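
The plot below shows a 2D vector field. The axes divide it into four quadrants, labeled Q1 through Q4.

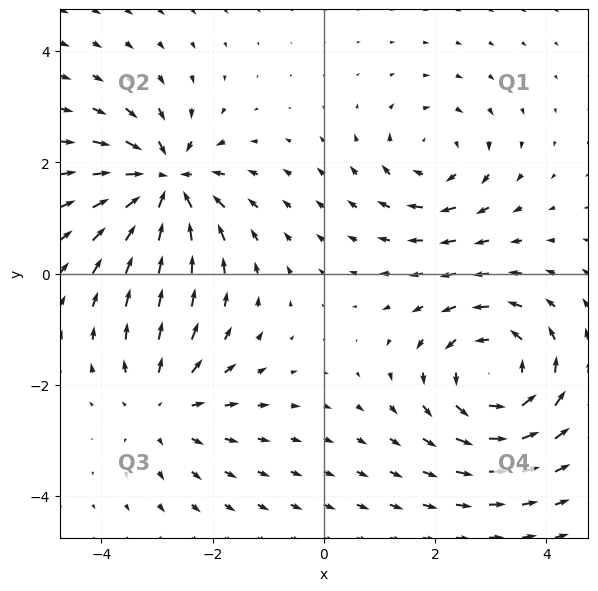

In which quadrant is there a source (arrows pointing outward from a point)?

Q3

The source sits at approximately (-2.9, -2.4), which lies in quadrant Q3. The divergence there is about +3, positive as expected for a source.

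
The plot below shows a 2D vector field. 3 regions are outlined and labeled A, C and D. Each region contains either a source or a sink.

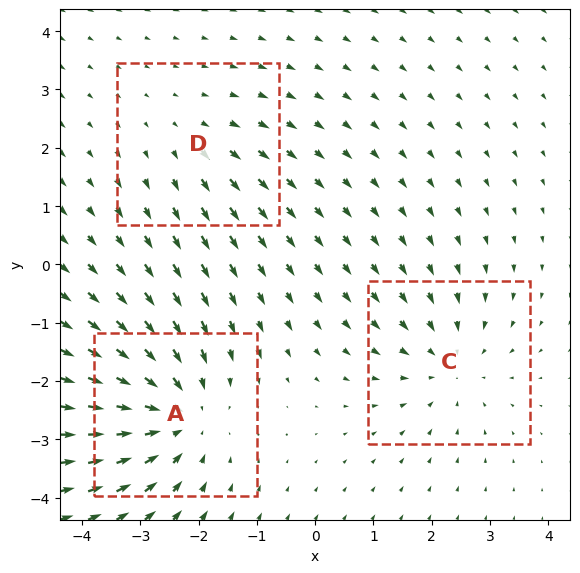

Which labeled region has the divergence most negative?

A

Divergence at each region's feature centre — A: about -4, C: about -3, D: about +2. Region A is most negative.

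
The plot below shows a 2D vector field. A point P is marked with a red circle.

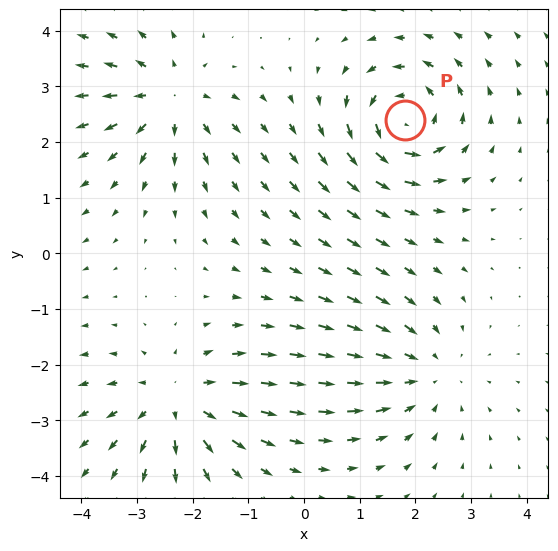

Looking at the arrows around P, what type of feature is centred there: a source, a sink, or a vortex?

At P (1.8, 2.4) the arrows circulate counterclockwise. Divergence ≈0, curl about +5 — near-zero divergence with nonzero curl is a vortex.

vortex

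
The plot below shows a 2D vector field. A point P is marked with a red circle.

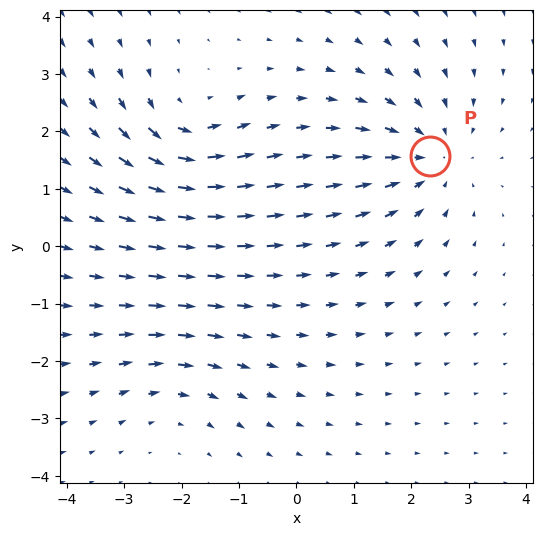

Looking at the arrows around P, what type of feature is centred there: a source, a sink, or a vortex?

At P (2.3, 1.6) the arrows converge inward. Divergence about -4, curl ≈0 — negative divergence with near-zero curl is a sink.

sink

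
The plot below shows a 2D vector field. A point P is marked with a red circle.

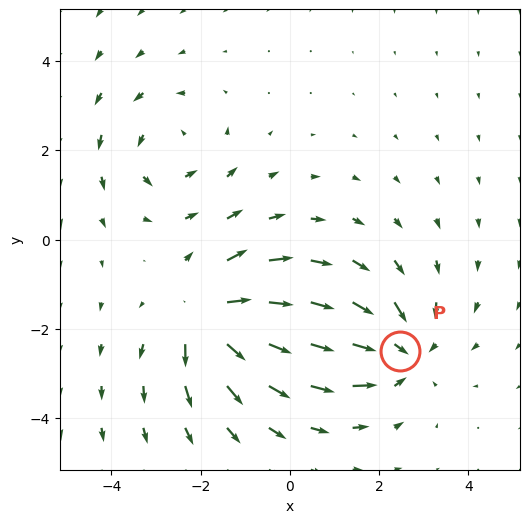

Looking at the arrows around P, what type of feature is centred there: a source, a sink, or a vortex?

sink

At P (2.5, -2.5) the arrows converge inward. Divergence about -3, curl ≈0 — negative divergence with near-zero curl is a sink.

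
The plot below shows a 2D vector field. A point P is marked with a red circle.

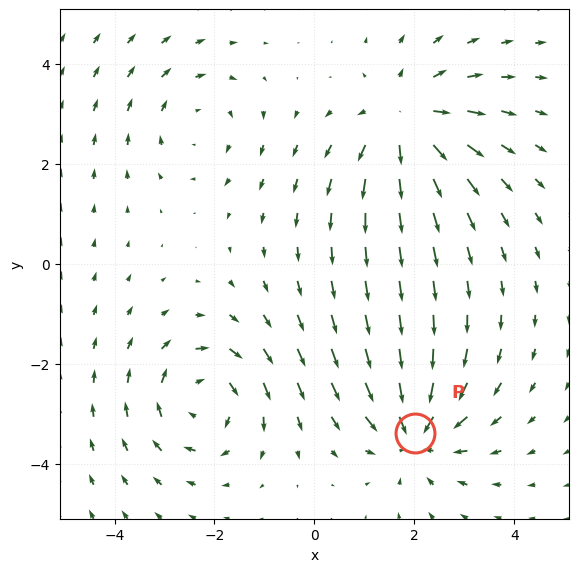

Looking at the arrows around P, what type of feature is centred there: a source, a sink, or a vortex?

At P (2.0, -3.4) the arrows converge inward. Divergence about -4, curl ≈0 — negative divergence with near-zero curl is a sink.

sink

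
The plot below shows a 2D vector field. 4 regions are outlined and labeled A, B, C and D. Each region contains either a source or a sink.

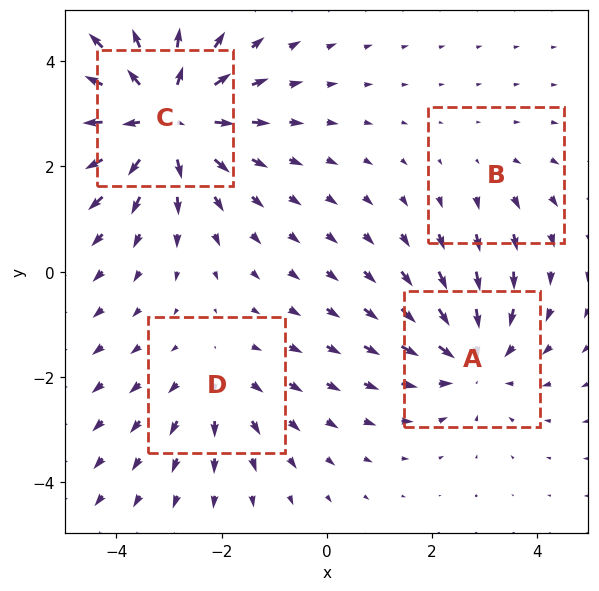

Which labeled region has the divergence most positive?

Divergence at each region's feature centre — A: about -4, B: about +2, C: about +6, D: about +3. Region C is most positive.

C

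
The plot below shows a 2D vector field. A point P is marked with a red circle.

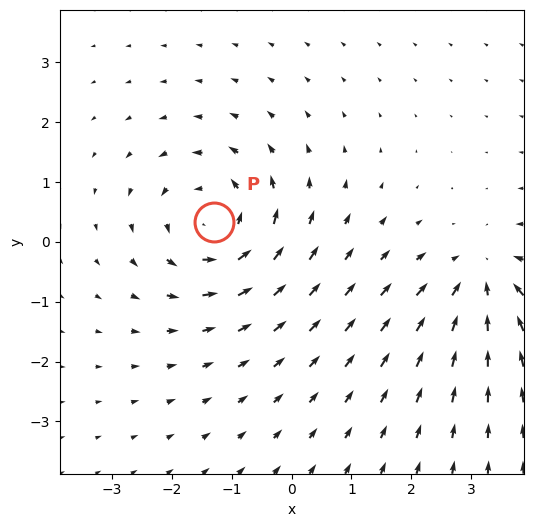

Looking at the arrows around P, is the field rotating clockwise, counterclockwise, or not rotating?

Near P at (-1.3, 0.3) the arrows circulate counterclockwise. The curl (z-component) there is about +4; positive curl means counterclockwise rotation.

counterclockwise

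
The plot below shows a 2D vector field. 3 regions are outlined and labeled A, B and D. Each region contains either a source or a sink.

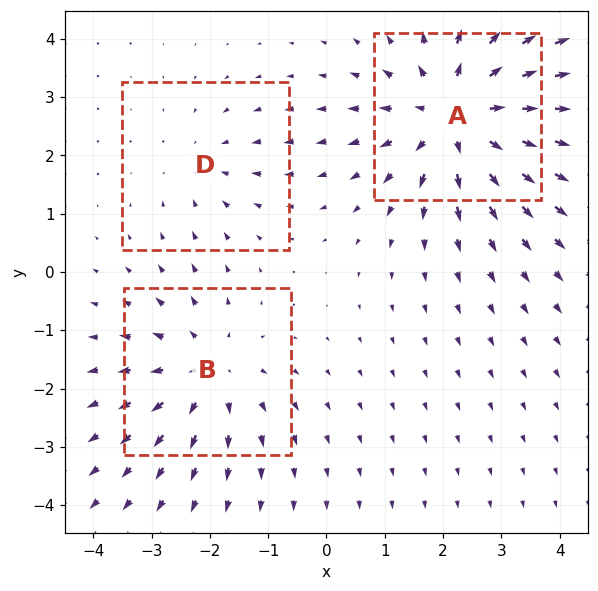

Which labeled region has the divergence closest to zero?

D

Divergence at each region's feature centre — A: about +5, B: about +3, D: about -2. Region D is closest to zero.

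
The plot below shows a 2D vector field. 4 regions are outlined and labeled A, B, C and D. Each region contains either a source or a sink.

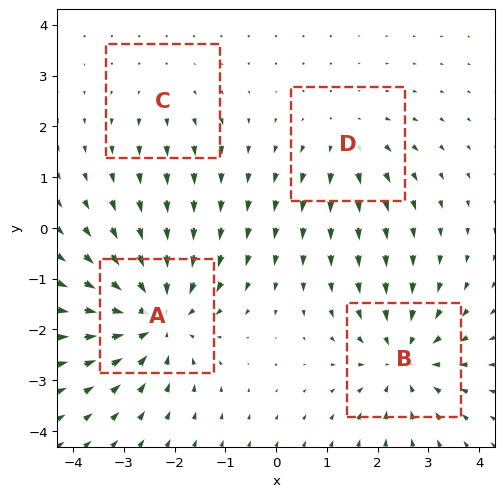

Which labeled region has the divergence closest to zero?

C

Divergence at each region's feature centre — A: about -6, B: about -5, C: about +2, D: about +3. Region C is closest to zero.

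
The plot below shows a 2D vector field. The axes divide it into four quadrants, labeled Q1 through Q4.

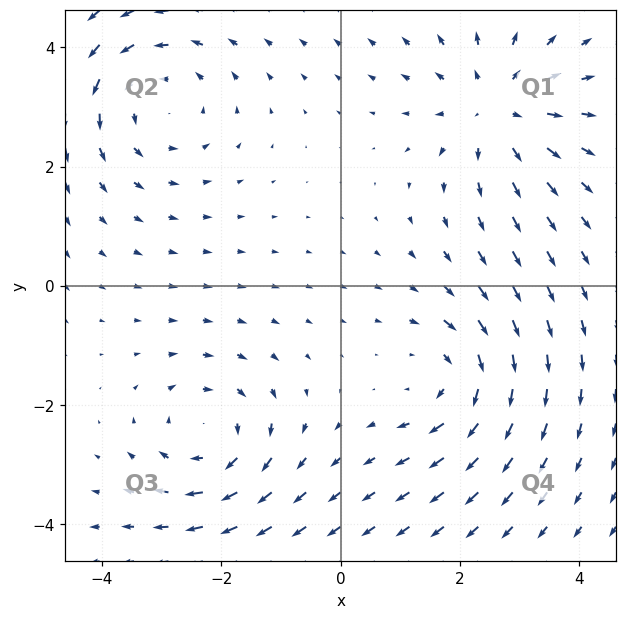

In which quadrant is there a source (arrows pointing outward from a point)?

The source sits at approximately (2.6, 3.0), which lies in quadrant Q1. The divergence there is about +4, positive as expected for a source.

Q1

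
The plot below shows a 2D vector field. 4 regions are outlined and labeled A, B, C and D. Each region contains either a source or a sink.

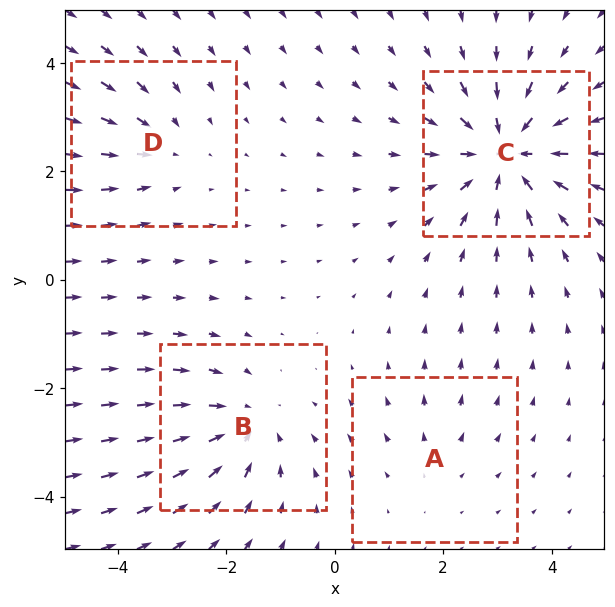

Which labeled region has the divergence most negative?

C

Divergence at each region's feature centre — A: about +2, B: about -4, C: about -6, D: about -3. Region C is most negative.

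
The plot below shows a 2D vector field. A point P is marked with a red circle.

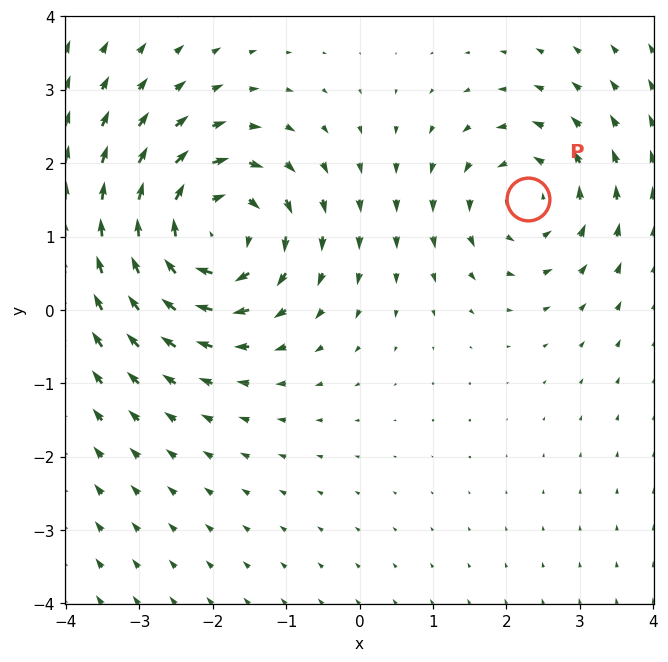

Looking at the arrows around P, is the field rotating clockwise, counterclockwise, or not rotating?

Near P at (2.3, 1.5) the arrows circulate counterclockwise. The curl (z-component) there is about +4; positive curl means counterclockwise rotation.

counterclockwise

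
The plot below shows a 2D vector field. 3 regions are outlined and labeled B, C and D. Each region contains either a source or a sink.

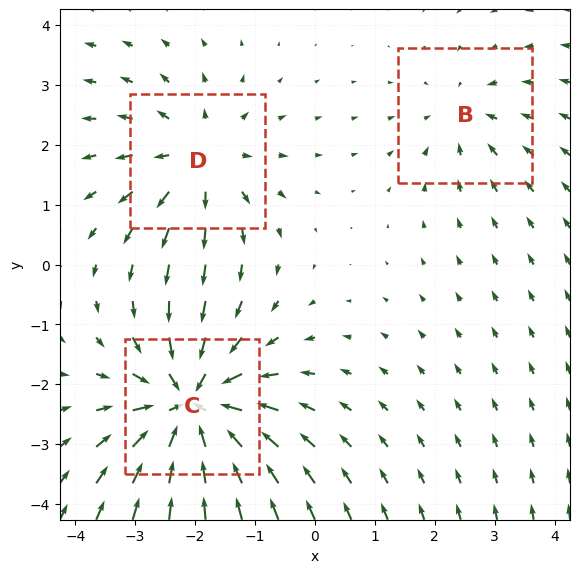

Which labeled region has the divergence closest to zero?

Divergence at each region's feature centre — B: about -2, C: about -5, D: about +3. Region B is closest to zero.

B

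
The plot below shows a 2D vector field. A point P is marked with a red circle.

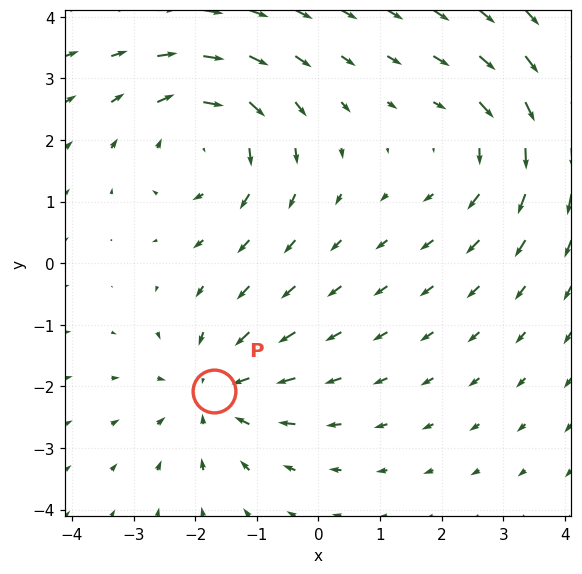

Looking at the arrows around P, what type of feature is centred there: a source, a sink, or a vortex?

sink

At P (-1.7, -2.1) the arrows converge inward. Divergence about -4, curl ≈0 — negative divergence with near-zero curl is a sink.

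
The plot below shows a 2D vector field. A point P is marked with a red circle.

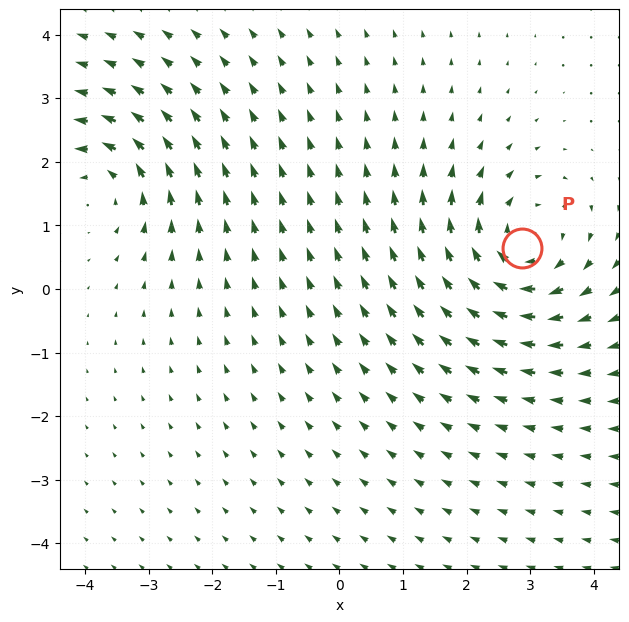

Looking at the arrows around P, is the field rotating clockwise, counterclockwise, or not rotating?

Near P at (2.9, 0.6) the arrows circulate clockwise. The curl (z-component) there is about -5; negative curl means clockwise rotation.

clockwise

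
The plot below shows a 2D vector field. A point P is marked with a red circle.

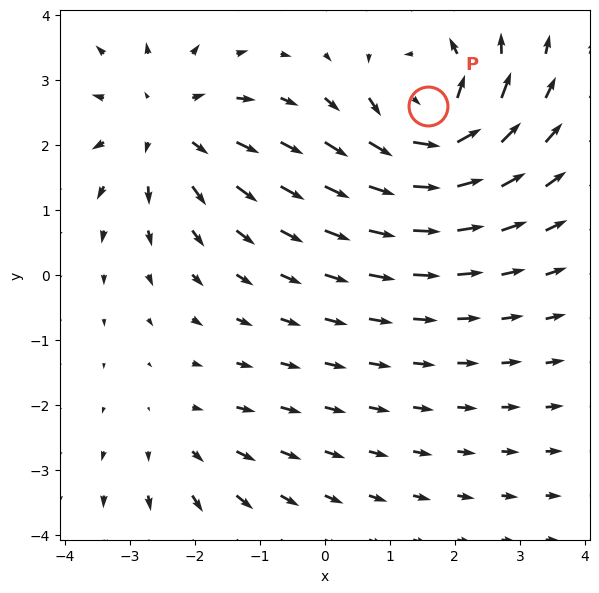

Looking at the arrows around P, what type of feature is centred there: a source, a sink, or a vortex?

At P (1.6, 2.6) the arrows circulate counterclockwise. Divergence ≈0, curl about +7 — near-zero divergence with nonzero curl is a vortex.

vortex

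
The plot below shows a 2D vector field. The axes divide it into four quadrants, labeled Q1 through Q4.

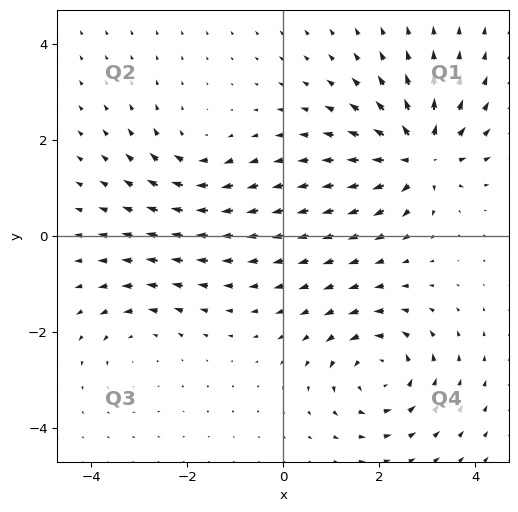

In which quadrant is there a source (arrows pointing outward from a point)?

Q1

The source sits at approximately (2.8, 1.7), which lies in quadrant Q1. The divergence there is about +7, positive as expected for a source.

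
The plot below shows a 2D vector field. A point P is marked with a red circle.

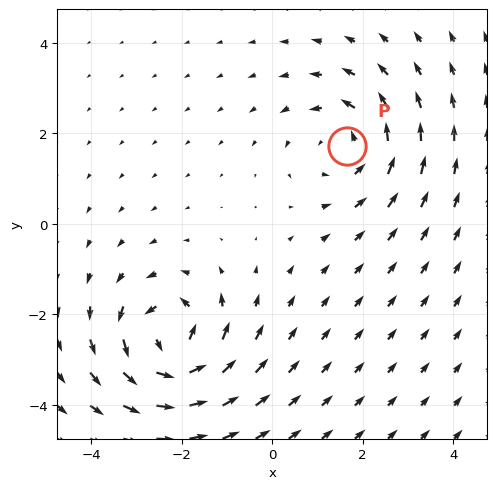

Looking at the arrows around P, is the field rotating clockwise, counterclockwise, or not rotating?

Near P at (1.7, 1.7) the arrows circulate counterclockwise. The curl (z-component) there is about +3; positive curl means counterclockwise rotation.

counterclockwise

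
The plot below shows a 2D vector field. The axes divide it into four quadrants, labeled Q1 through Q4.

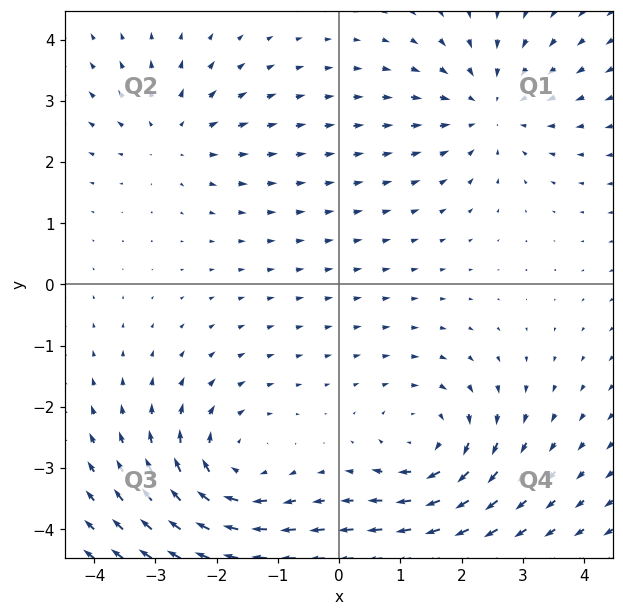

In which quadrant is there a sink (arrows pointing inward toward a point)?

The sink sits at approximately (2.5, 2.9), which lies in quadrant Q1. The divergence there is about -3, negative as expected for a sink.

Q1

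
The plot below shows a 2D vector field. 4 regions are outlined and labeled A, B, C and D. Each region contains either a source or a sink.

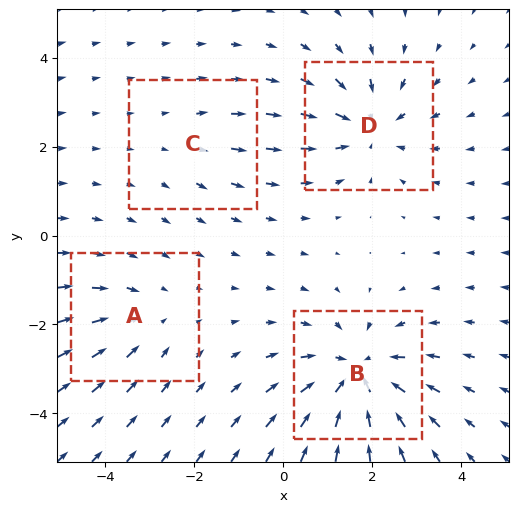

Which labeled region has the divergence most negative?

B

Divergence at each region's feature centre — A: about -3, B: about -6, C: about +2, D: about -5. Region B is most negative.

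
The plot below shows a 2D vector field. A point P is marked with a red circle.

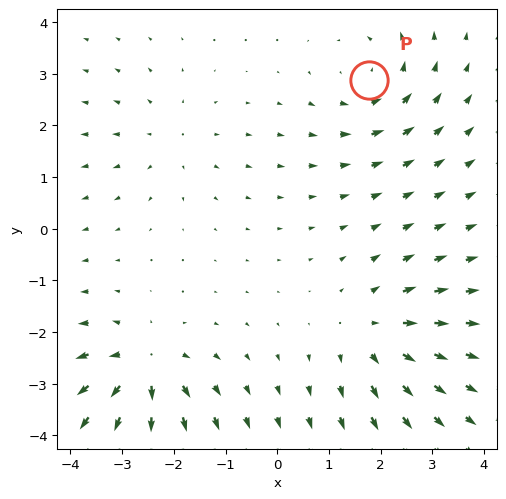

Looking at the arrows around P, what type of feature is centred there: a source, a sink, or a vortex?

At P (1.8, 2.9) the arrows circulate counterclockwise. Divergence ≈0, curl about +4 — near-zero divergence with nonzero curl is a vortex.

vortex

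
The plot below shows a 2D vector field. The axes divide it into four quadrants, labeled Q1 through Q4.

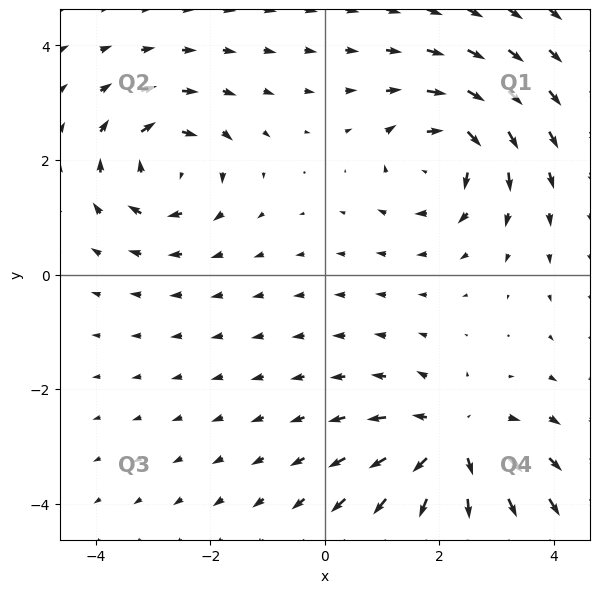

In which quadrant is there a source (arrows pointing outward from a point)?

Q4

The source sits at approximately (2.2, -3.0), which lies in quadrant Q4. The divergence there is about +4, positive as expected for a source.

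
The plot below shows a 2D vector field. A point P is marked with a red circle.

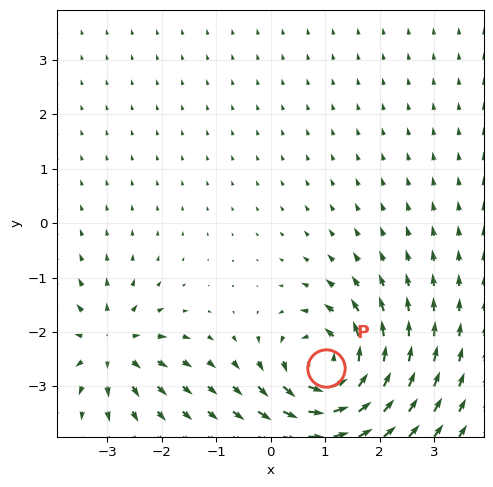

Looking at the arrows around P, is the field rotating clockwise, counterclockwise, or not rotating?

counterclockwise

Near P at (1.0, -2.7) the arrows circulate counterclockwise. The curl (z-component) there is about +6; positive curl means counterclockwise rotation.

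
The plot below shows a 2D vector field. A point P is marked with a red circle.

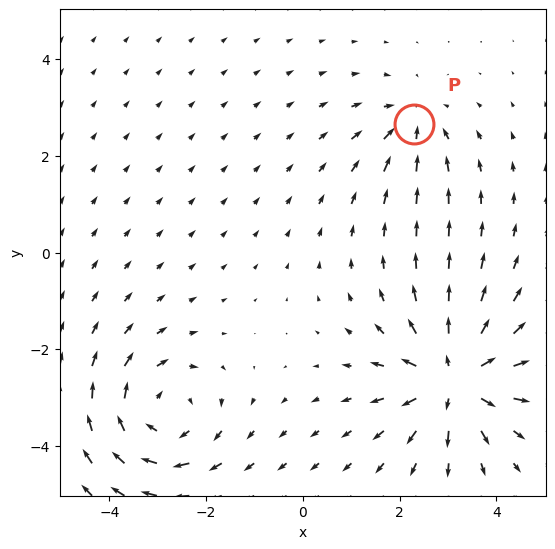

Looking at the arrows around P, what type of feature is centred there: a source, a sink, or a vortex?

sink

At P (2.3, 2.6) the arrows converge inward. Divergence about -3, curl ≈0 — negative divergence with near-zero curl is a sink.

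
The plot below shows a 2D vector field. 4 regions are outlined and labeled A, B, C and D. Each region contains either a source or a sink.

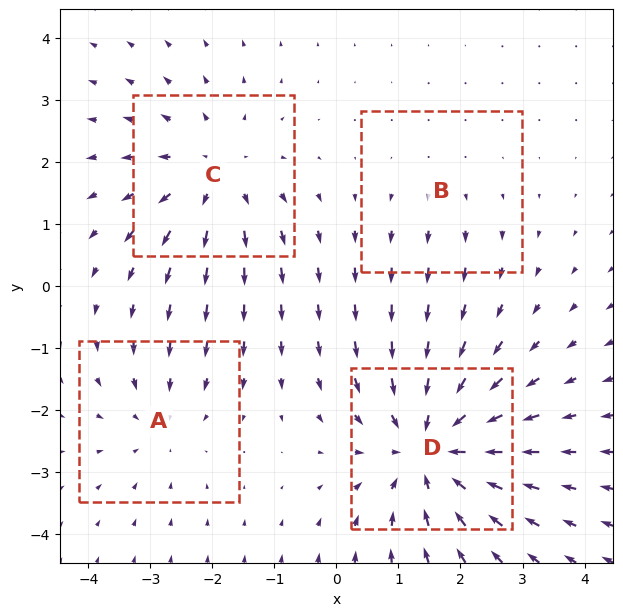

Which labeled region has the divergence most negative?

D

Divergence at each region's feature centre — A: about -3, B: about +2, C: about +4, D: about -6. Region D is most negative.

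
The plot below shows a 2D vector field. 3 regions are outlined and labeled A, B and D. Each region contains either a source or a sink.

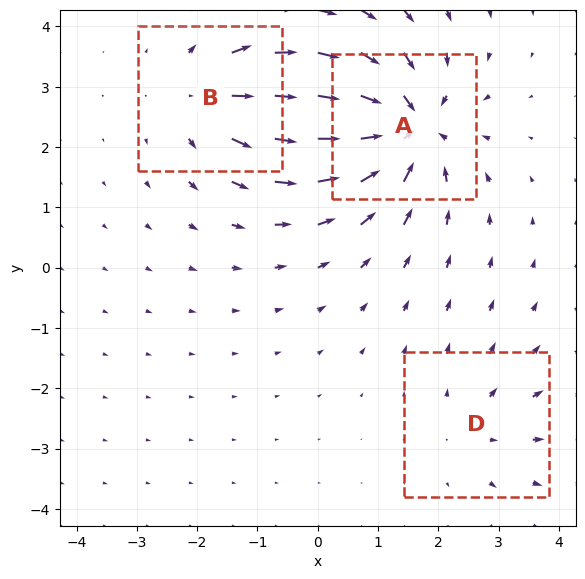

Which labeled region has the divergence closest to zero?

D

Divergence at each region's feature centre — A: about -5, B: about +3, D: about +2. Region D is closest to zero.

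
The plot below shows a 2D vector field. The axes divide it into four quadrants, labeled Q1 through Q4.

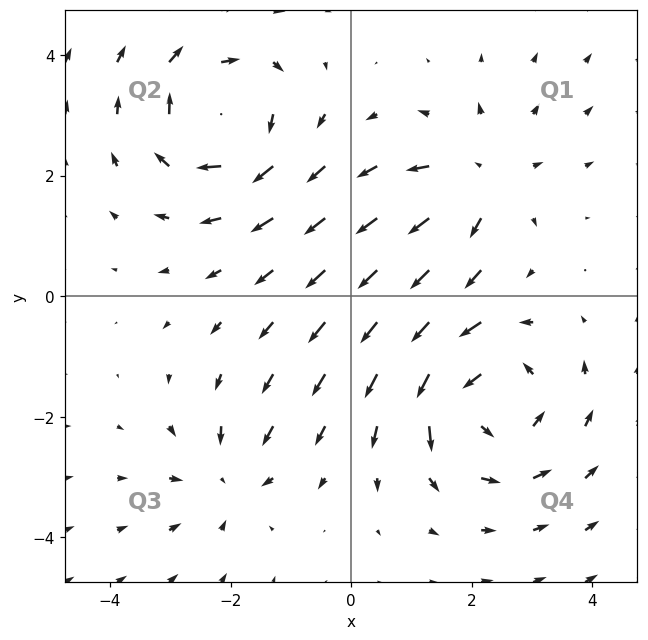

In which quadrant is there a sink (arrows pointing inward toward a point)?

Q3

The sink sits at approximately (-2.0, -3.0), which lies in quadrant Q3. The divergence there is about -3, negative as expected for a sink.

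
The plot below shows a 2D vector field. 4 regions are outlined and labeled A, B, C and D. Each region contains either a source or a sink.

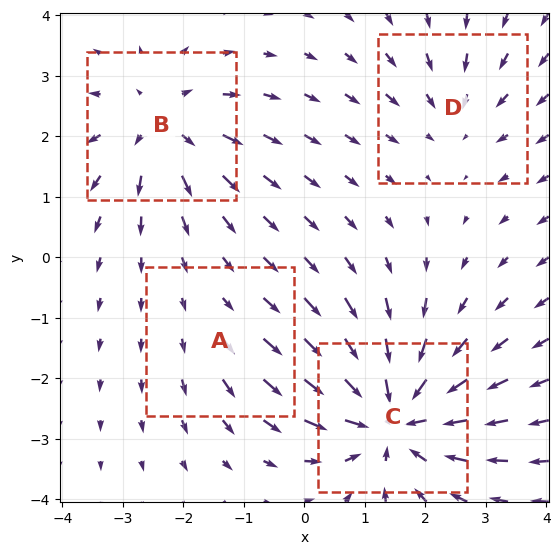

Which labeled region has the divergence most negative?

C

Divergence at each region's feature centre — A: about +2, B: about +4, C: about -7, D: about -3. Region C is most negative.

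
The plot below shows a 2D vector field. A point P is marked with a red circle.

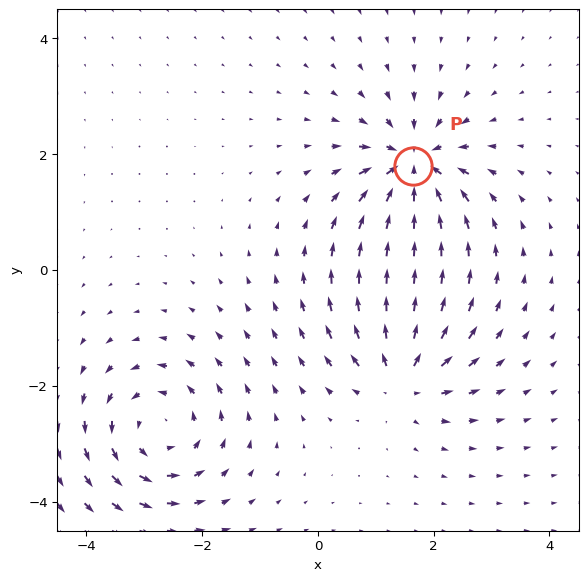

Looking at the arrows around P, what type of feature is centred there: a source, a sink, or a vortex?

sink

At P (1.6, 1.8) the arrows converge inward. Divergence about -7, curl ≈0 — negative divergence with near-zero curl is a sink.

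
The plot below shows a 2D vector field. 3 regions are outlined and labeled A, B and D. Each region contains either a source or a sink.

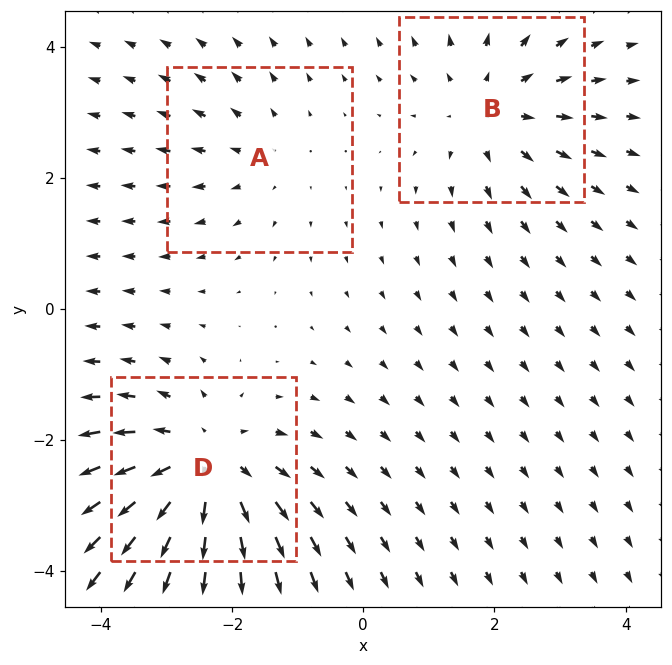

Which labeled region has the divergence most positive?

Divergence at each region's feature centre — A: about +2, B: about +3, D: about +4. Region D is most positive.

D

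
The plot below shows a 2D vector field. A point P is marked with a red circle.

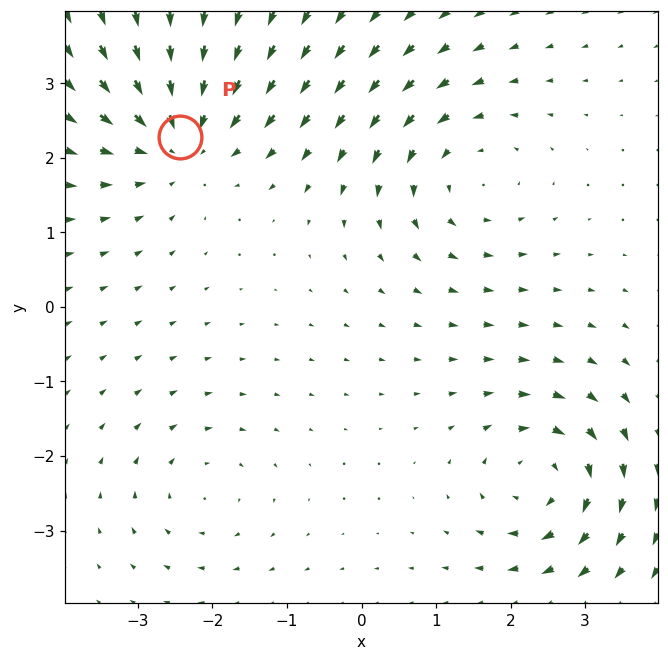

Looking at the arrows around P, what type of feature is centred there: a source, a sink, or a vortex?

At P (-2.4, 2.3) the arrows converge inward. Divergence about -5, curl ≈0 — negative divergence with near-zero curl is a sink.

sink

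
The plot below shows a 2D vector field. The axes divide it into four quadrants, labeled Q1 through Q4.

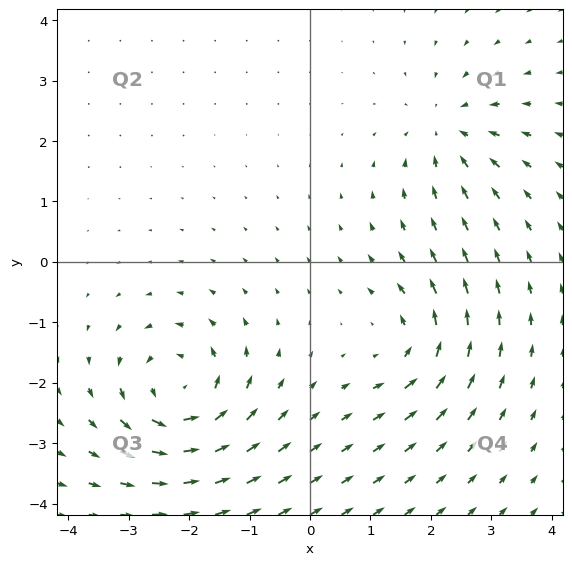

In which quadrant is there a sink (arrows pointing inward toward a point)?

The sink sits at approximately (2.3, 2.2), which lies in quadrant Q1. The divergence there is about -3, negative as expected for a sink.

Q1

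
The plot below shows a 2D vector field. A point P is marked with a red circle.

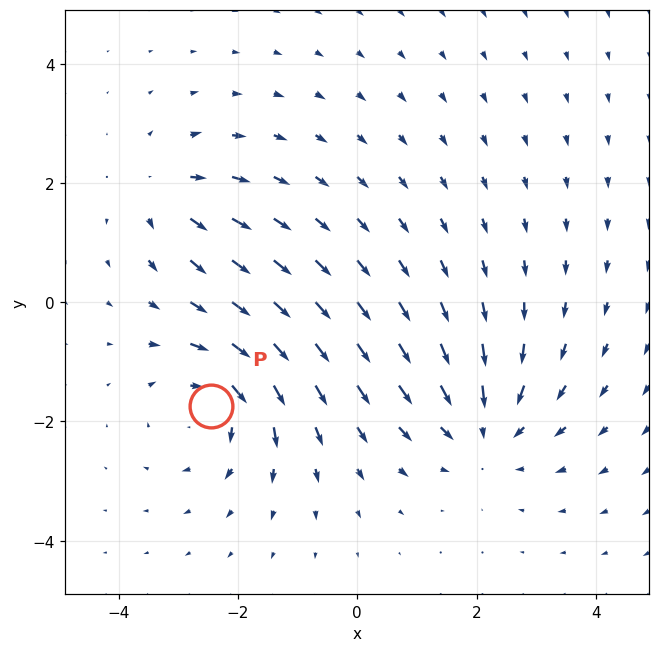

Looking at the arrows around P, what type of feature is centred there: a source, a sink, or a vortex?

vortex

At P (-2.5, -1.7) the arrows circulate clockwise. Divergence ≈0, curl about -5 — near-zero divergence with nonzero curl is a vortex.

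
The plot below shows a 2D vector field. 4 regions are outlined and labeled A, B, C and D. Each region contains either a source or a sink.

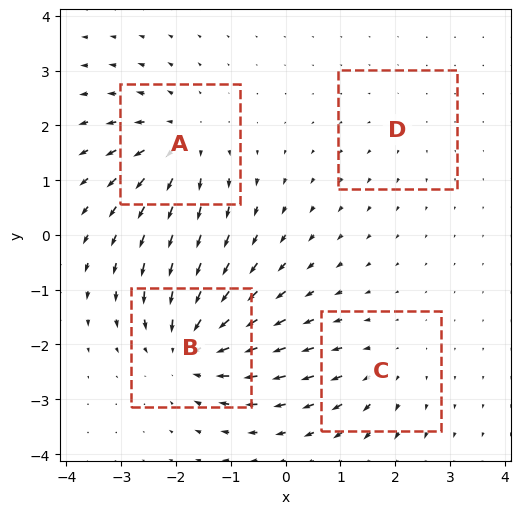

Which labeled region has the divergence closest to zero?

Divergence at each region's feature centre — A: about +5, B: about -7, C: about +3, D: about +2. Region D is closest to zero.

D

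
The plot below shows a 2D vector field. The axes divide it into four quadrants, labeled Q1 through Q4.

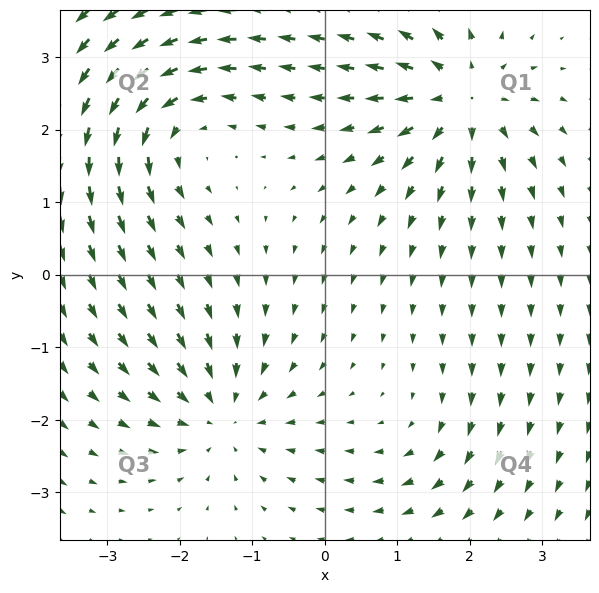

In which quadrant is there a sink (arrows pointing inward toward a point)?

Q3

The sink sits at approximately (-1.4, -1.9), which lies in quadrant Q3. The divergence there is about -5, negative as expected for a sink.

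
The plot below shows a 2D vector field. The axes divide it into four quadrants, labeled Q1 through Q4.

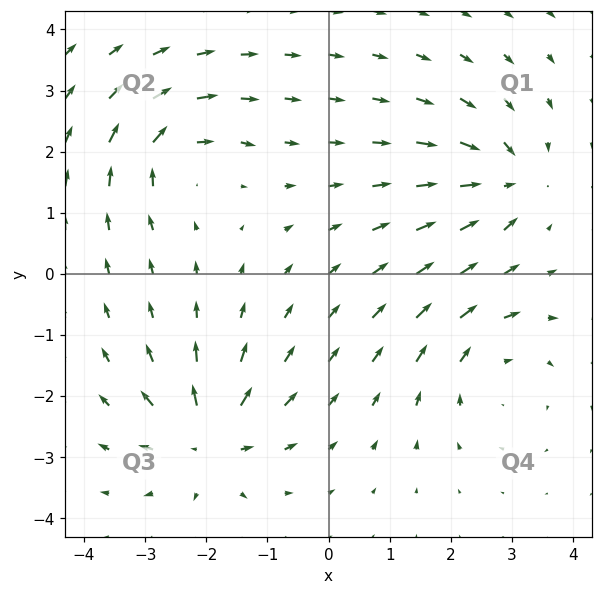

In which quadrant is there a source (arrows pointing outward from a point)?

The source sits at approximately (-2.0, -2.7), which lies in quadrant Q3. The divergence there is about +7, positive as expected for a source.

Q3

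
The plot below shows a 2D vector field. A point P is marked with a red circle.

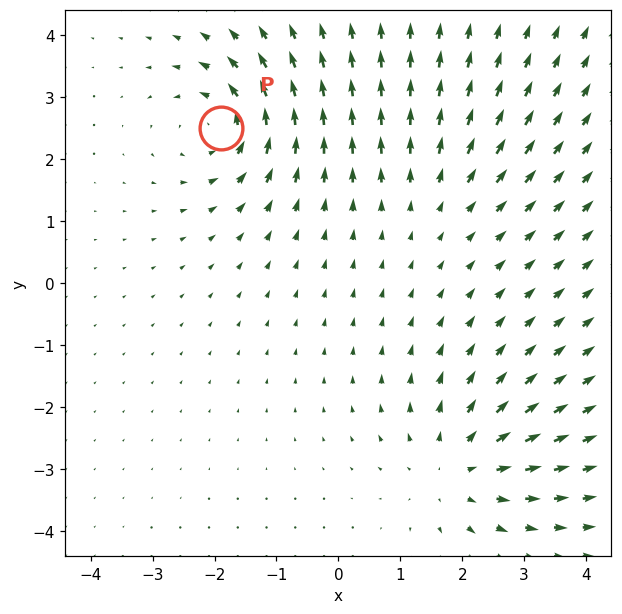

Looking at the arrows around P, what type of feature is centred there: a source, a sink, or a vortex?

At P (-1.9, 2.5) the arrows circulate counterclockwise. Divergence ≈0, curl about +5 — near-zero divergence with nonzero curl is a vortex.

vortex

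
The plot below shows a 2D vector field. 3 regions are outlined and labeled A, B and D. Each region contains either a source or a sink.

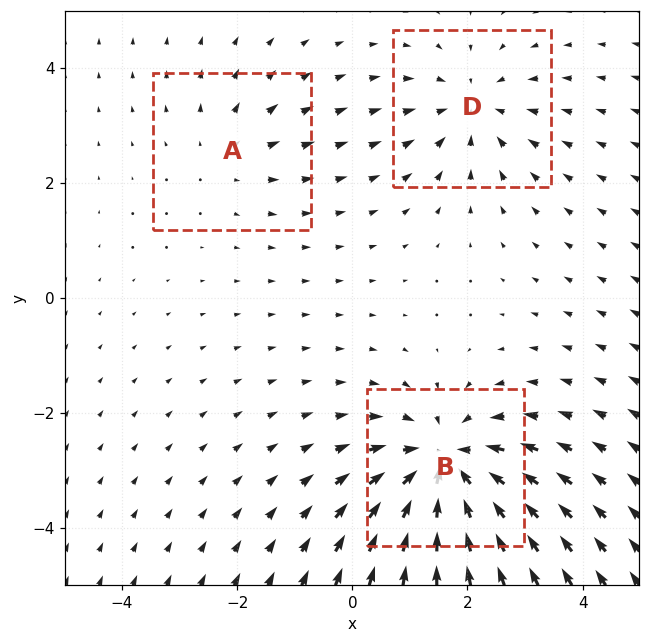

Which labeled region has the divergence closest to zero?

Divergence at each region's feature centre — A: about +2, B: about -5, D: about -3. Region A is closest to zero.

A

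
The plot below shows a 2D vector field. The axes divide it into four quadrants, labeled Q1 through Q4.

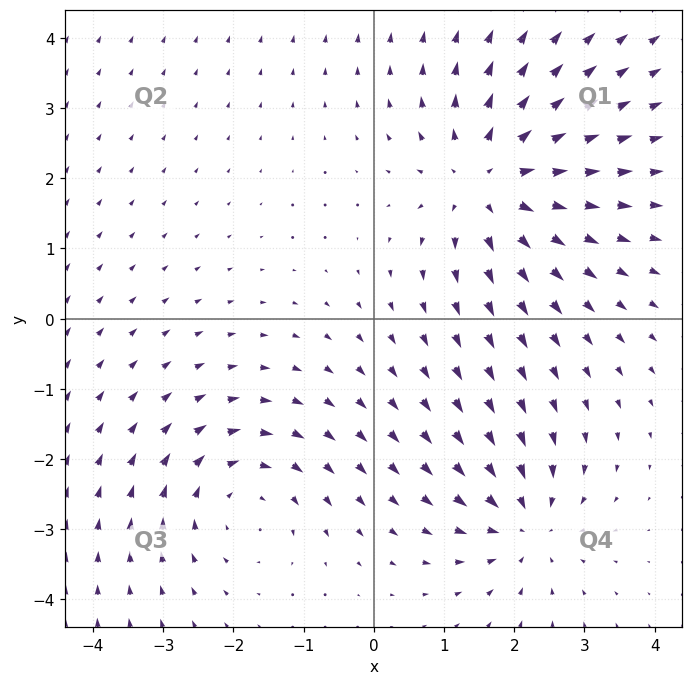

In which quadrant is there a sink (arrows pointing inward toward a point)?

The sink sits at approximately (2.2, -2.9), which lies in quadrant Q4. The divergence there is about -4, negative as expected for a sink.

Q4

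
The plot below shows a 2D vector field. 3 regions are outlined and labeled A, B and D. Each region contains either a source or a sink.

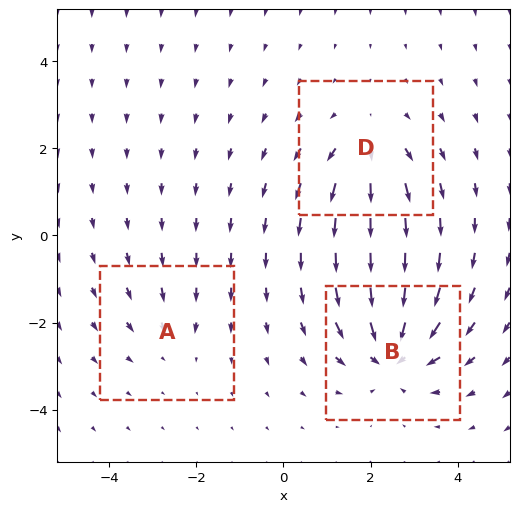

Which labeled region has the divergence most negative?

B

Divergence at each region's feature centre — A: about -2, B: about -5, D: about +3. Region B is most negative.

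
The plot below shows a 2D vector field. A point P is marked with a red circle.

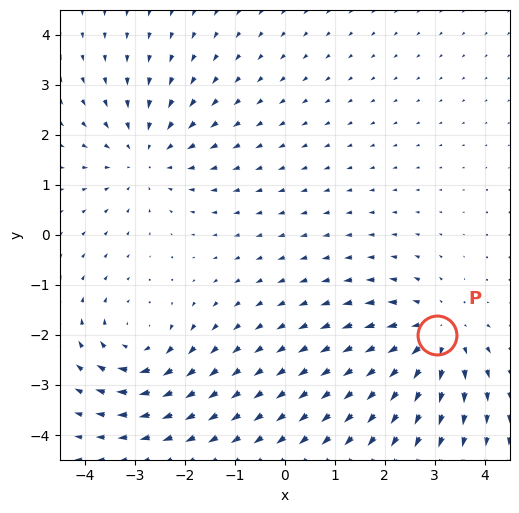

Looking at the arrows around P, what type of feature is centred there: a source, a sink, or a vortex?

source

At P (3.0, -2.0) the arrows spread outward. Divergence about +4, curl ≈0 — positive divergence with near-zero curl is a source.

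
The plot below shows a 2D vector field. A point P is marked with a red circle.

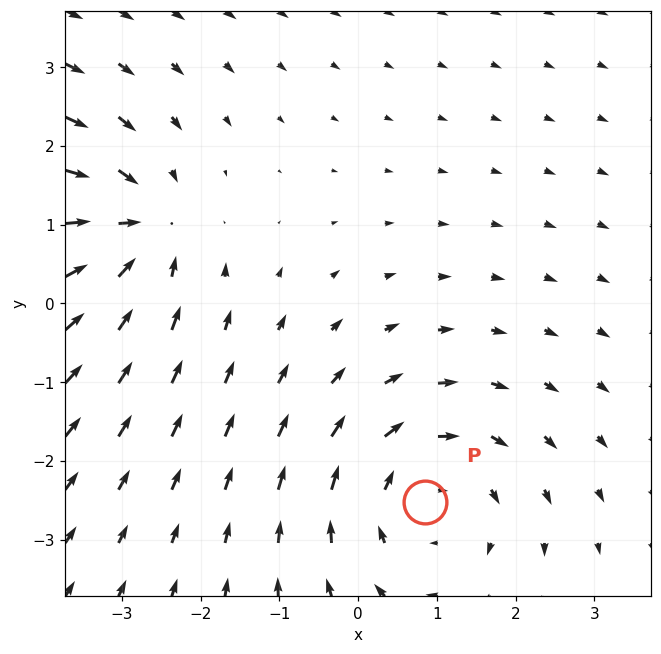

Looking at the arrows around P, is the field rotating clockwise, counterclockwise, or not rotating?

clockwise

Near P at (0.9, -2.5) the arrows circulate clockwise. The curl (z-component) there is about -4; negative curl means clockwise rotation.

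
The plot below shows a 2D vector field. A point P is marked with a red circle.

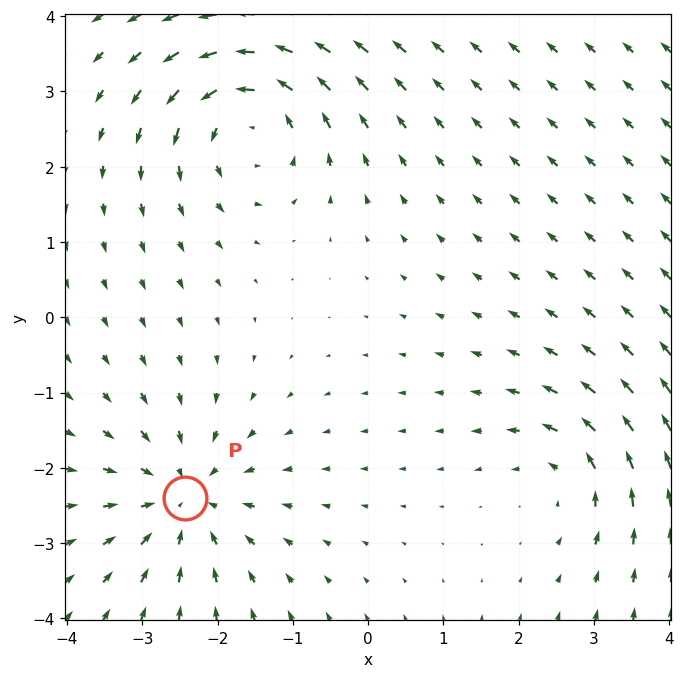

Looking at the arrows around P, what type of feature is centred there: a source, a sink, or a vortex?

At P (-2.4, -2.4) the arrows converge inward. Divergence about -5, curl ≈0 — negative divergence with near-zero curl is a sink.

sink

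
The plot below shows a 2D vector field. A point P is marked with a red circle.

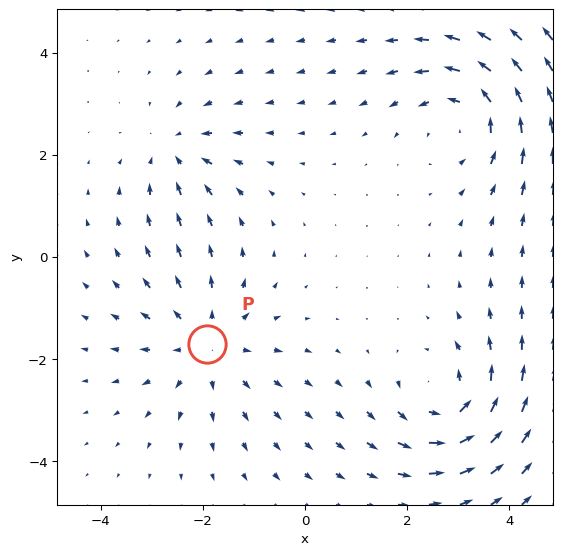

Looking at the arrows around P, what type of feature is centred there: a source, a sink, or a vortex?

At P (-1.9, -1.7) the arrows spread outward. Divergence about +4, curl ≈0 — positive divergence with near-zero curl is a source.

source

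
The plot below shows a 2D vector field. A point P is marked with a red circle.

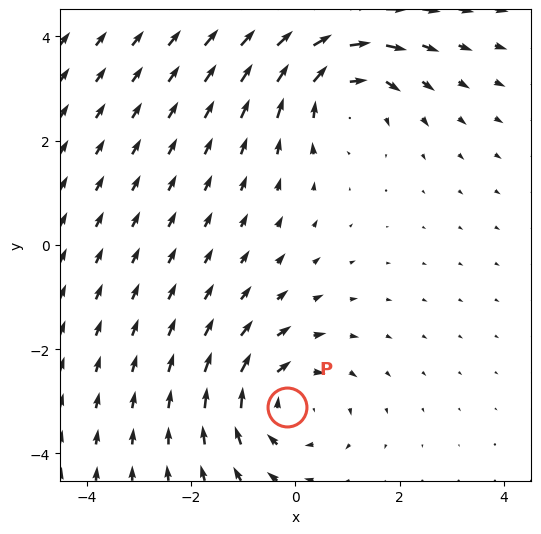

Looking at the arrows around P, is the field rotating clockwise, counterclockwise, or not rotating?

Near P at (-0.2, -3.1) the arrows circulate clockwise. The curl (z-component) there is about -3; negative curl means clockwise rotation.

clockwise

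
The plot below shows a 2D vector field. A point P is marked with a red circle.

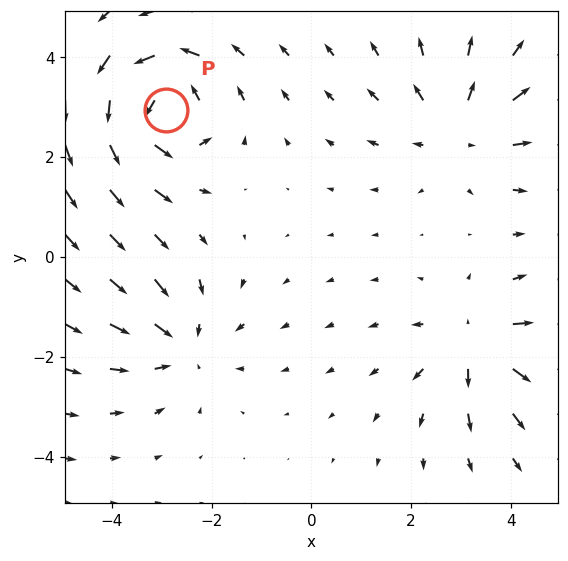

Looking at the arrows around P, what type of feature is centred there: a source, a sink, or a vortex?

At P (-2.9, 3.0) the arrows circulate counterclockwise. Divergence ≈0, curl about +6 — near-zero divergence with nonzero curl is a vortex.

vortex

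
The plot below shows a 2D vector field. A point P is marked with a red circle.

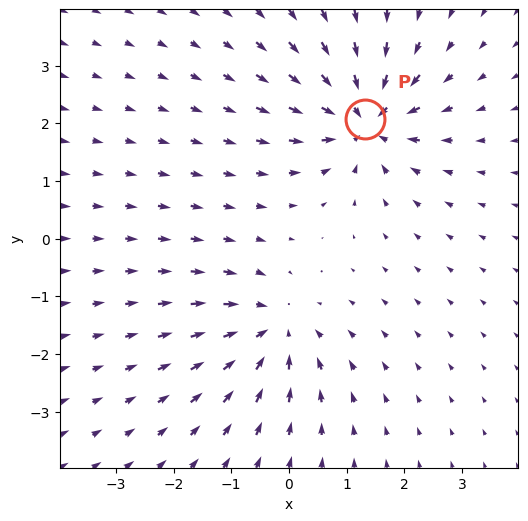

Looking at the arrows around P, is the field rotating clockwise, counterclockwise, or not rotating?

Near P at (1.3, 2.1) the arrows show no circulation. The curl there is ≈0.

not rotating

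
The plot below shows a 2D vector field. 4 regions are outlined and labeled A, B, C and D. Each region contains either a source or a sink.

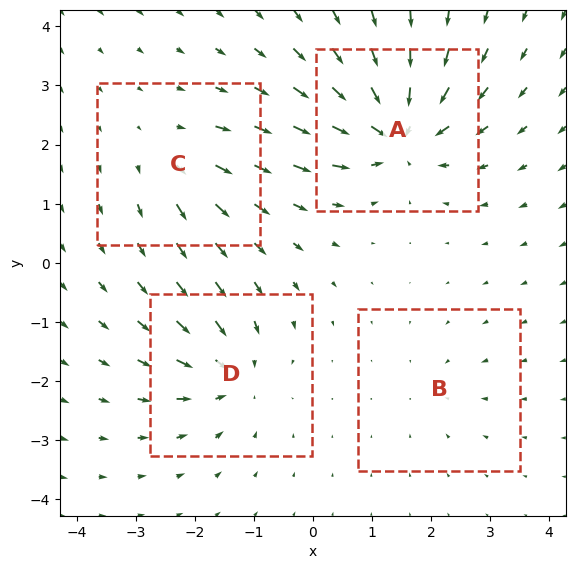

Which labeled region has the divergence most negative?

A

Divergence at each region's feature centre — A: about -9, B: about -3, C: about +4, D: about -6. Region A is most negative.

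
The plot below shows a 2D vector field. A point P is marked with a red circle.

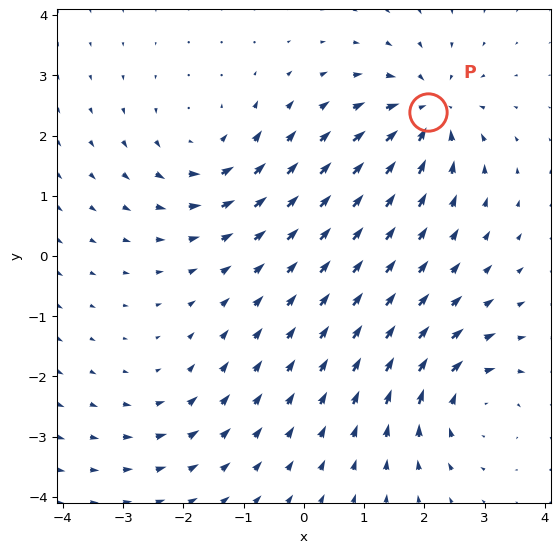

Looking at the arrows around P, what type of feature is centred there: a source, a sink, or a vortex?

sink

At P (2.1, 2.4) the arrows converge inward. Divergence about -7, curl ≈0 — negative divergence with near-zero curl is a sink.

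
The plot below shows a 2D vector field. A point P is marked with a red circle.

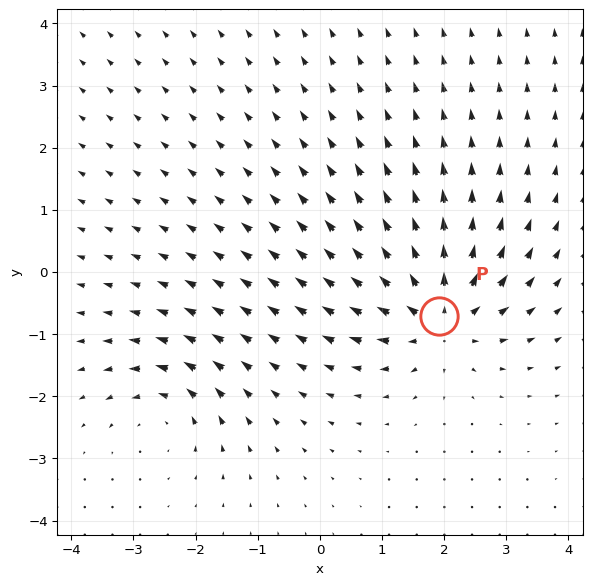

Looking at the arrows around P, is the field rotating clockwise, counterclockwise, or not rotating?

Near P at (1.9, -0.7) the arrows show no circulation. The curl there is ≈0.

not rotating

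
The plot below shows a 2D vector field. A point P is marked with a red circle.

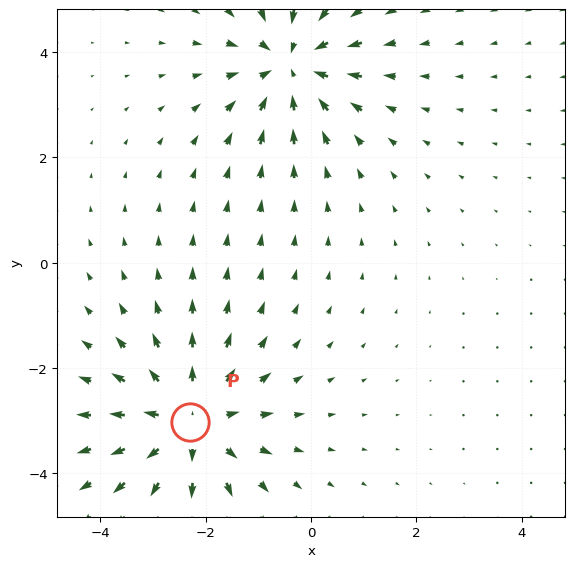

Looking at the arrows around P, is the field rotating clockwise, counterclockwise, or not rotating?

not rotating

Near P at (-2.3, -3.0) the arrows show no circulation. The curl there is ≈0.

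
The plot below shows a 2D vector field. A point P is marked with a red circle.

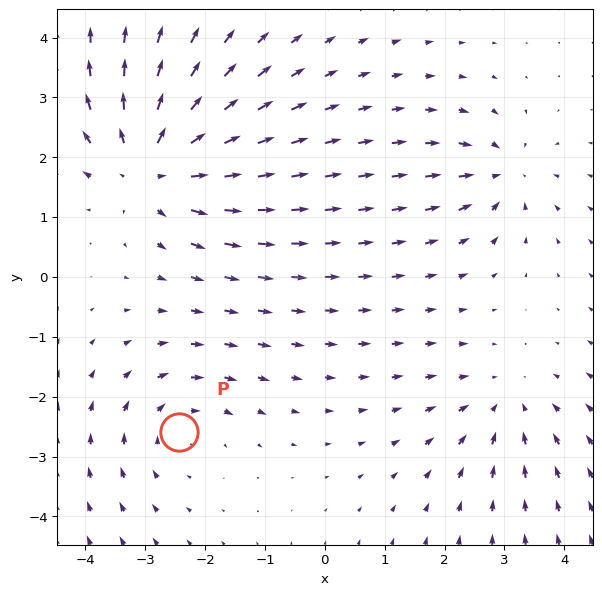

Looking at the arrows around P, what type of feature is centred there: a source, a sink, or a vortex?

At P (-2.4, -2.6) the arrows circulate clockwise. Divergence ≈0, curl about -3 — near-zero divergence with nonzero curl is a vortex.

vortex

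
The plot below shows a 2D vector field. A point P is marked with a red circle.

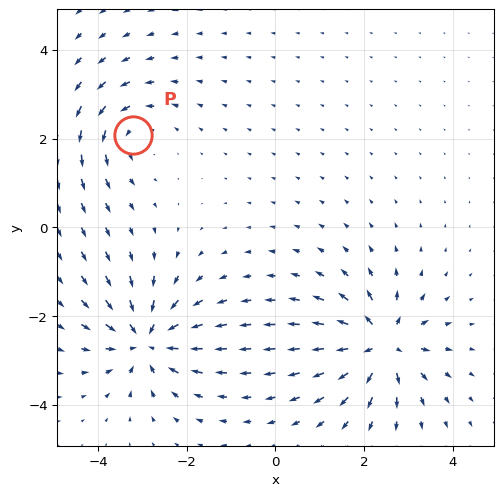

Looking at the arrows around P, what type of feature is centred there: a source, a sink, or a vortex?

At P (-3.2, 2.1) the arrows circulate counterclockwise. Divergence ≈0, curl about +4 — near-zero divergence with nonzero curl is a vortex.

vortex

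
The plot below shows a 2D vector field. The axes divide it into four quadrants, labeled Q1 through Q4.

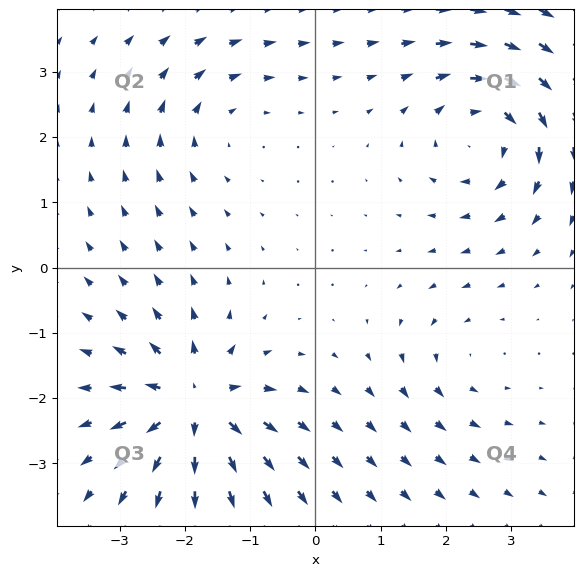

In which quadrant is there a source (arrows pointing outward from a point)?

Q3

The source sits at approximately (-1.9, -2.1), which lies in quadrant Q3. The divergence there is about +7, positive as expected for a source.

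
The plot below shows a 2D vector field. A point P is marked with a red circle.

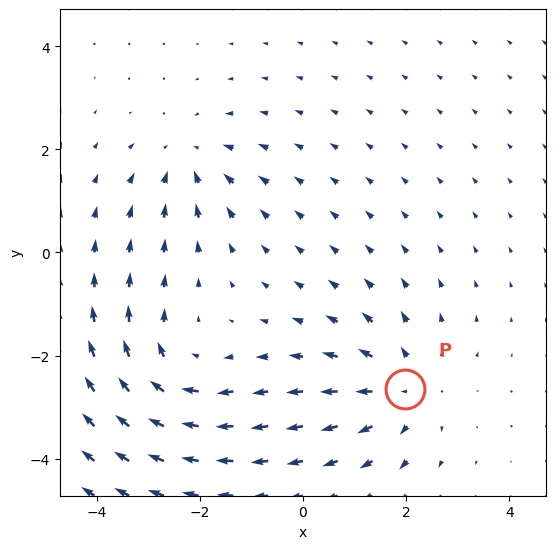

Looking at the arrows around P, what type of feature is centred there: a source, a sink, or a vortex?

At P (2.0, -2.6) the arrows spread outward. Divergence about +3, curl ≈0 — positive divergence with near-zero curl is a source.

source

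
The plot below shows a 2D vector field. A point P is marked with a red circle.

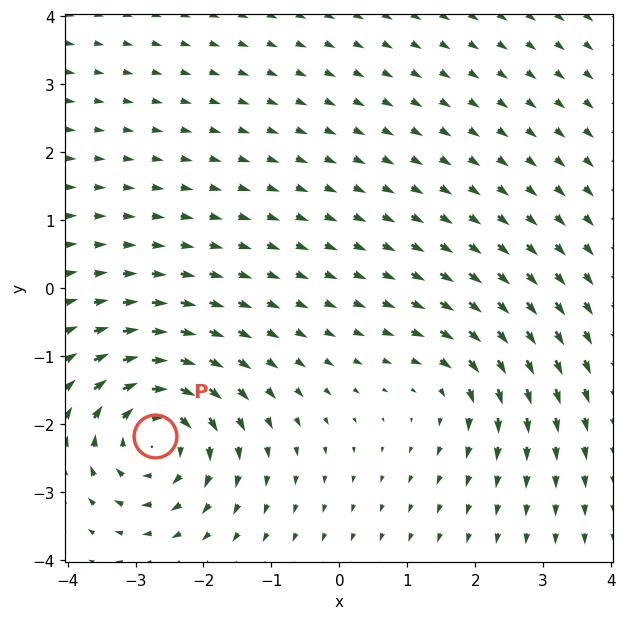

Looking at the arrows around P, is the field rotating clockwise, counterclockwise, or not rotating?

Near P at (-2.7, -2.2) the arrows circulate clockwise. The curl (z-component) there is about -5; negative curl means clockwise rotation.

clockwise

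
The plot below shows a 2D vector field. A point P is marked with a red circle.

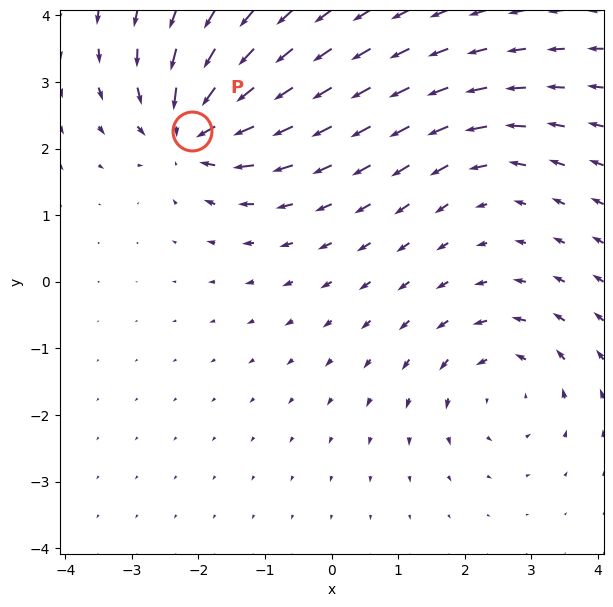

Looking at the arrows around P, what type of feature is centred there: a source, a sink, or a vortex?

sink

At P (-2.1, 2.3) the arrows converge inward. Divergence about -7, curl ≈0 — negative divergence with near-zero curl is a sink.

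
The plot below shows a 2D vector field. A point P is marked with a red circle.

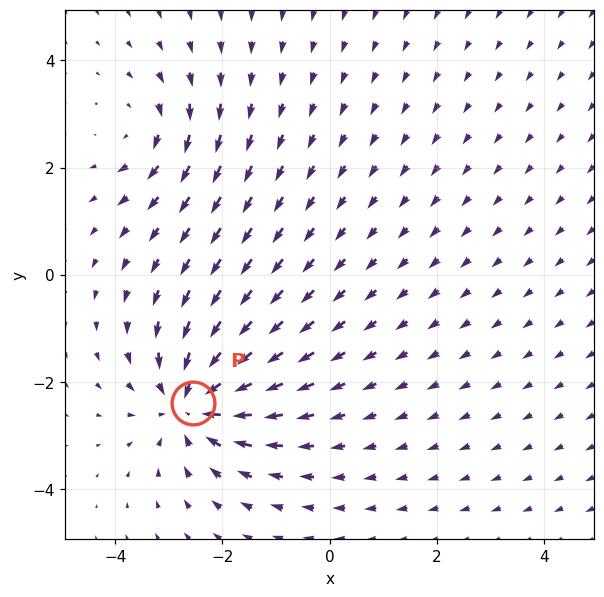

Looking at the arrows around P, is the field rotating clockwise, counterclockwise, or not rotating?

Near P at (-2.5, -2.4) the arrows show no circulation. The curl there is ≈0.

not rotating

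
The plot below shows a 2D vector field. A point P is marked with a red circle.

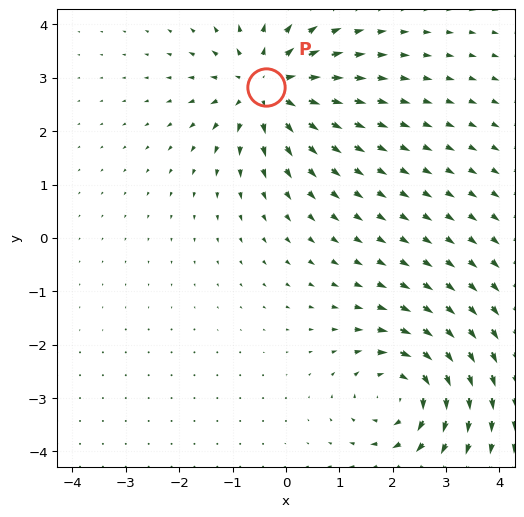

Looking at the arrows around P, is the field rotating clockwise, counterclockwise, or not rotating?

not rotating

Near P at (-0.4, 2.8) the arrows show no circulation. The curl there is ≈0.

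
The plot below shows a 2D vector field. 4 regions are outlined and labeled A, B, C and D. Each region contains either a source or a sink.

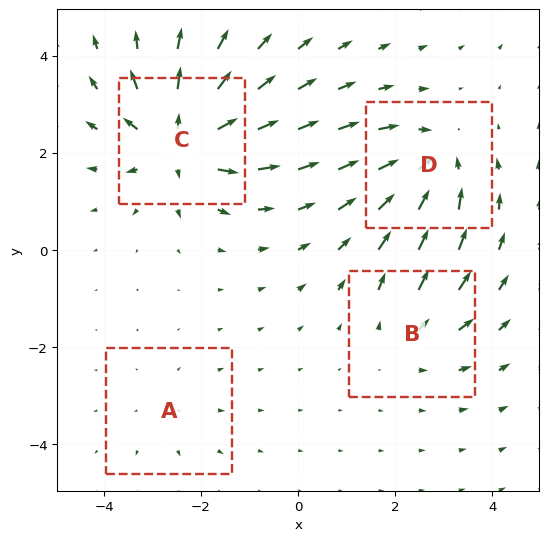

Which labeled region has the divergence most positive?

C

Divergence at each region's feature centre — A: about +2, B: about +4, C: about +8, D: about -5. Region C is most positive.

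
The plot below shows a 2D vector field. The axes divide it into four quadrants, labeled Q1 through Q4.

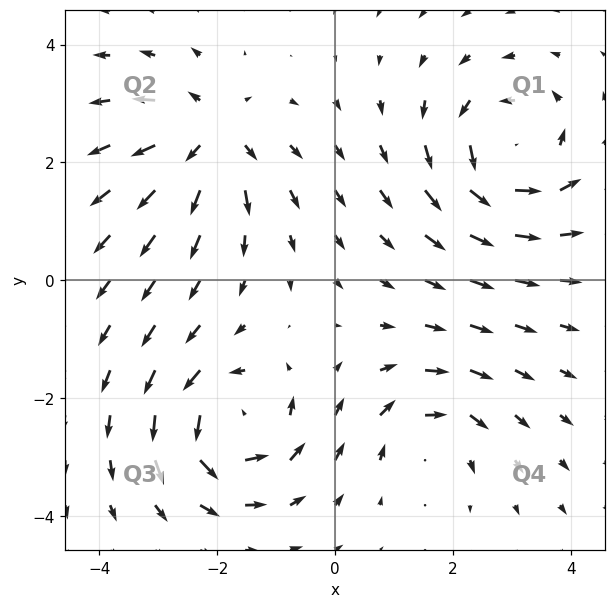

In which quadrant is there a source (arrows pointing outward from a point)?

The source sits at approximately (-2.1, 2.4), which lies in quadrant Q2. The divergence there is about +5, positive as expected for a source.

Q2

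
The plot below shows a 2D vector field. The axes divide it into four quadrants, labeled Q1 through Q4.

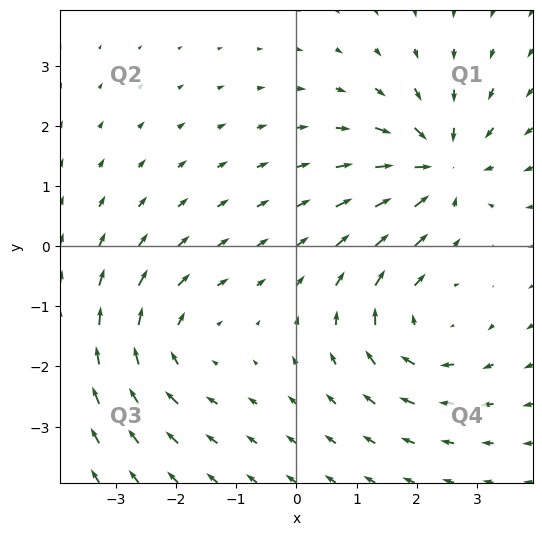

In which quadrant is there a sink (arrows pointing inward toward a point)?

The sink sits at approximately (2.4, 1.3), which lies in quadrant Q1. The divergence there is about -6, negative as expected for a sink.

Q1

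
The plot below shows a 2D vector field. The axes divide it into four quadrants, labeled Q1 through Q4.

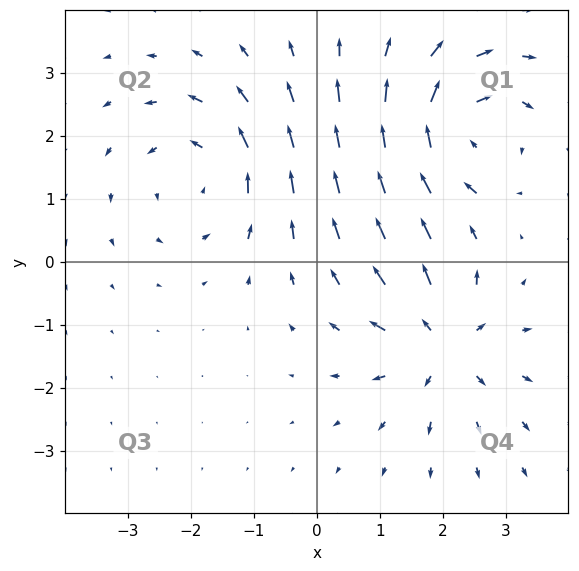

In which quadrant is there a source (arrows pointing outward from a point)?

The source sits at approximately (2.0, -1.3), which lies in quadrant Q4. The divergence there is about +5, positive as expected for a source.

Q4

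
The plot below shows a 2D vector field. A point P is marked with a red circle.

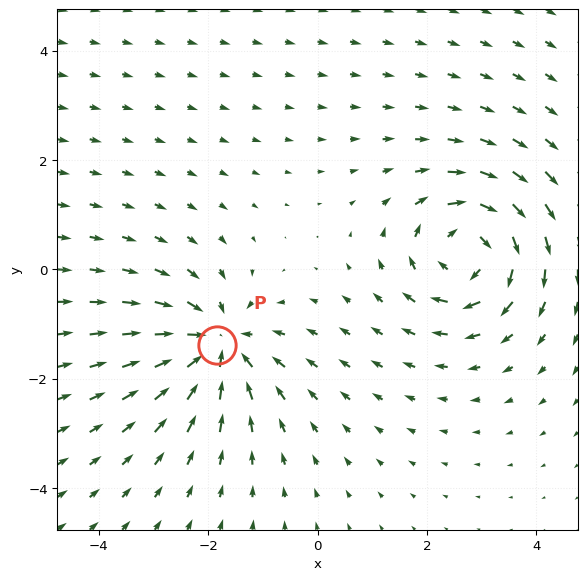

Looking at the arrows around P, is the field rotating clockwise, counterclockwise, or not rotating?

Near P at (-1.8, -1.4) the arrows show no circulation. The curl there is ≈0.

not rotating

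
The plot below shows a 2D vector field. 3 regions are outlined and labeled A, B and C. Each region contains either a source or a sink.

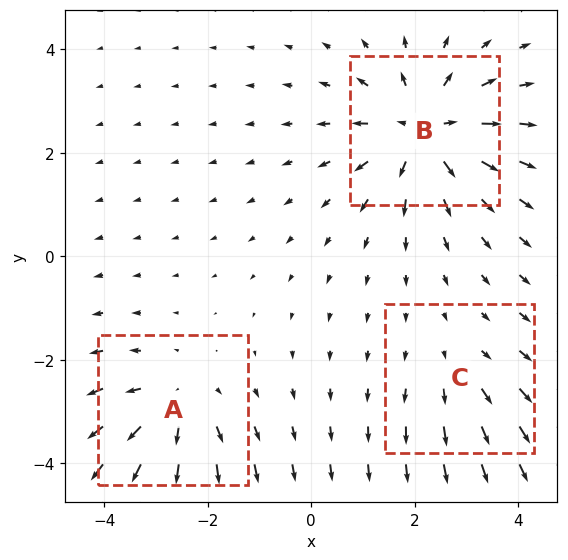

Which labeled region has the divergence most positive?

B

Divergence at each region's feature centre — A: about +3, B: about +4, C: about +2. Region B is most positive.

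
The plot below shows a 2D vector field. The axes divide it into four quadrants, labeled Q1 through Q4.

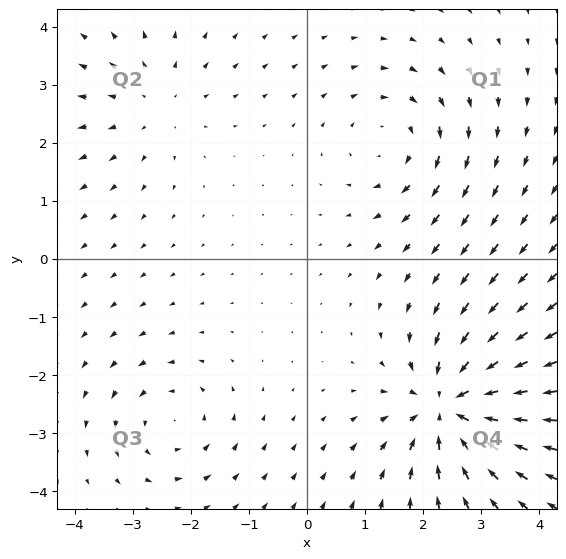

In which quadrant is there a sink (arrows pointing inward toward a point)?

The sink sits at approximately (2.5, -2.5), which lies in quadrant Q4. The divergence there is about -6, negative as expected for a sink.

Q4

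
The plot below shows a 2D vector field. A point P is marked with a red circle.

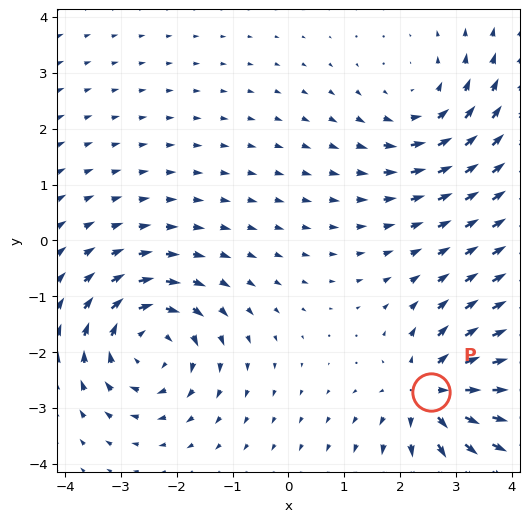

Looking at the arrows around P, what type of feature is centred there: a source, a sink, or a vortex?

source

At P (2.6, -2.7) the arrows spread outward. Divergence about +5, curl ≈0 — positive divergence with near-zero curl is a source.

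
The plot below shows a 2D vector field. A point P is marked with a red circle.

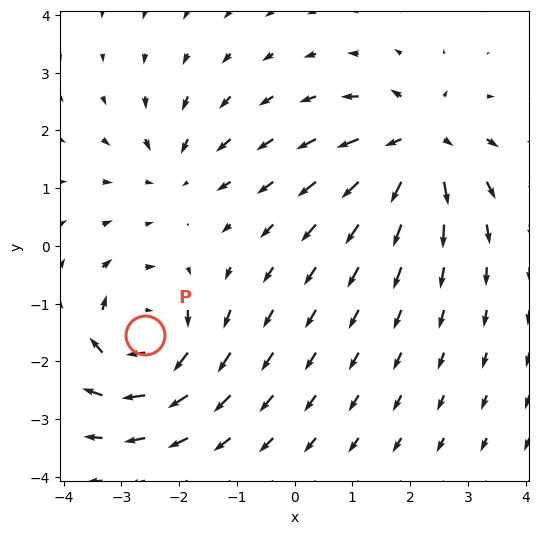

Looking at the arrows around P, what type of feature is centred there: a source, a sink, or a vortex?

At P (-2.6, -1.6) the arrows circulate clockwise. Divergence ≈0, curl about -6 — near-zero divergence with nonzero curl is a vortex.

vortex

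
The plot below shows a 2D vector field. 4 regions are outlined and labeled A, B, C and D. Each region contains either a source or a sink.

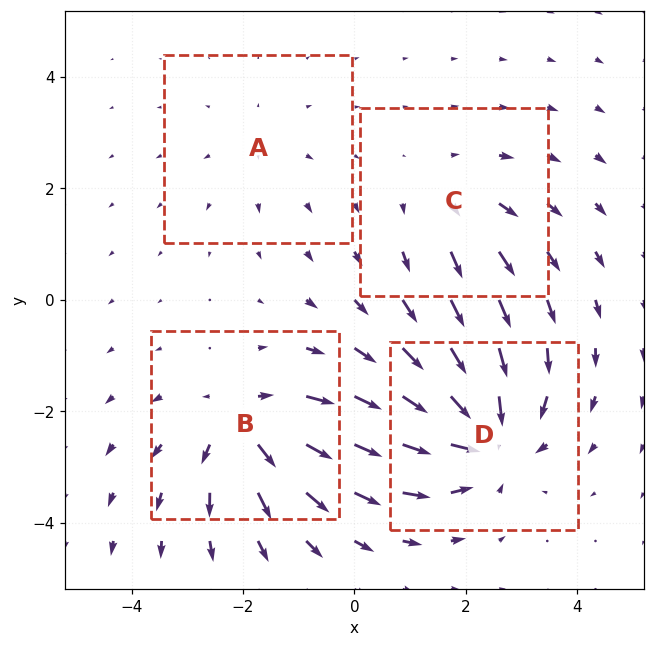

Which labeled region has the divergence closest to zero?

Divergence at each region's feature centre — A: about +2, B: about +5, C: about +3, D: about -7. Region A is closest to zero.

A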